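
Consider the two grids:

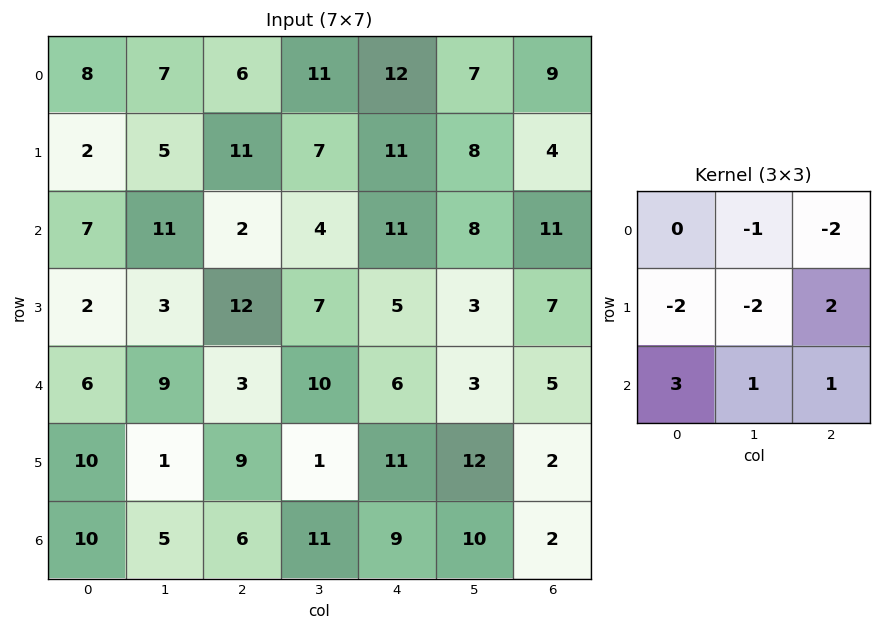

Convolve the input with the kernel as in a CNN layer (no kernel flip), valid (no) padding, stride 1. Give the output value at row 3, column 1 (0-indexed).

-17

The receptive field on the input at this output position is [3 12 7 / 9 3 10 / 1 9 1]. Elementwise product with the kernel and sum: 12·-1 + 7·-2 + 9·-2 + 3·-2 + 10·2 + 1·3 + 9·1 + 1·1.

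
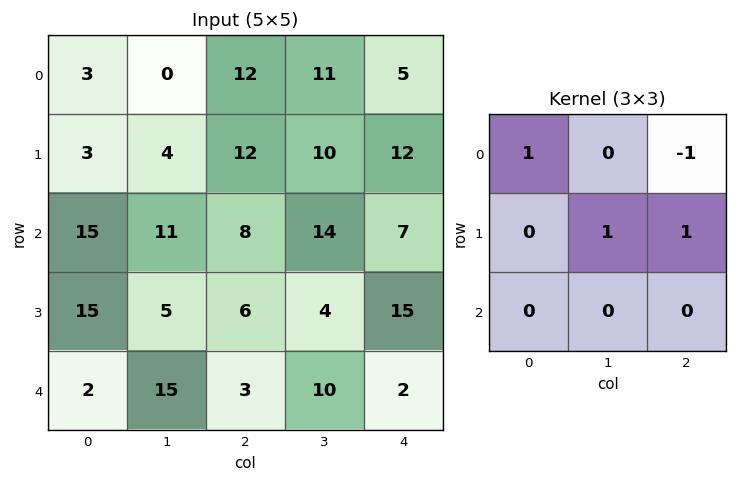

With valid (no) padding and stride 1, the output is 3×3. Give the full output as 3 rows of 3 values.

7 11 29
10 16 21
18 7 20

Output[0,0]: The receptive field on the input at this output position is [3 0 12 / 3 4 12 / 15 11 8]. Elementwise product with the kernel and sum: 3·1 + 12·-1 + 4·1 + 12·1.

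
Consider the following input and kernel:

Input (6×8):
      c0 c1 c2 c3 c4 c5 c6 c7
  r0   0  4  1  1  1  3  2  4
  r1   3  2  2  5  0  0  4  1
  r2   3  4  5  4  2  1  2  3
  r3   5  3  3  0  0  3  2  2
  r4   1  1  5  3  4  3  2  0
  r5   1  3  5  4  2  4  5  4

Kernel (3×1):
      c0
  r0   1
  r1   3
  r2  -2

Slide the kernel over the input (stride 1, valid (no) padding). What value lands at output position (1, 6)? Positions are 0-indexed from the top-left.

The receptive field on the input at this output position is [4 / 2 / 2]. Elementwise product with the kernel and sum: 4·1 + 2·3 + 2·-2.

6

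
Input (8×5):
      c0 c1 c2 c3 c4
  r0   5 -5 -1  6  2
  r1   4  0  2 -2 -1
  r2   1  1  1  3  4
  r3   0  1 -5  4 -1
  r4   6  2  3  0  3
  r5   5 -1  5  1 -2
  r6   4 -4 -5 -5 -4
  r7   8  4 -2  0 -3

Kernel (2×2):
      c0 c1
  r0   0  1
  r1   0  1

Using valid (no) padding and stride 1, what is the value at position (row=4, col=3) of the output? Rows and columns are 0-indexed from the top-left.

1

The receptive field on the input at this output position is [0 3 / 1 -2]. Elementwise product with the kernel and sum: 3·1 + -2·1.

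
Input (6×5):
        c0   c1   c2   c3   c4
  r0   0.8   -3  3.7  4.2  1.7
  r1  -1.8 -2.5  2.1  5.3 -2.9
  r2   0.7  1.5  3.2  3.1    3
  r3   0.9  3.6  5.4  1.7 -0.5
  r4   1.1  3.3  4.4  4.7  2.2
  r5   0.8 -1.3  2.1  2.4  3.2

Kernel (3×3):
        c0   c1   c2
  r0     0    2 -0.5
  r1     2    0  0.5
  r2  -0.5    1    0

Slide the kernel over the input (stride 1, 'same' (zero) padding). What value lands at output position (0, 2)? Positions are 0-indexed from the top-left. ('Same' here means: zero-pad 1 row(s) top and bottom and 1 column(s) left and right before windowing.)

The receptive field on the zero-padded input at this output position is [0 0 0 / -3 3.7 4.2 / -2.5 2.1 5.3]. Elementwise product with the kernel and sum: 0·2 + 0·-0.5 + -3·2 + 4.2·0.5 + -2.5·-0.5 + 2.1·1.

-0.55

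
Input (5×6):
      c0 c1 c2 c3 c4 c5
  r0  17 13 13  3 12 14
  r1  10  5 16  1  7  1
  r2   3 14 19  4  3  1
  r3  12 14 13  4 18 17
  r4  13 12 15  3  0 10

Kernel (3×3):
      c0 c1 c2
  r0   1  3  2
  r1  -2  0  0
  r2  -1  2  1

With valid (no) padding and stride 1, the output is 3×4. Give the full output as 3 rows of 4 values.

Output[0,0]: The receptive field on the input at this output position is [17 13 13 / 10 5 16 / 3 14 19]. Elementwise product with the kernel and sum: 17·1 + 13·3 + 13·2 + 10·-2 + 3·-1 + 14·2 + 19·1.

106 76 6 68
80 43 8 65
85 72 2 14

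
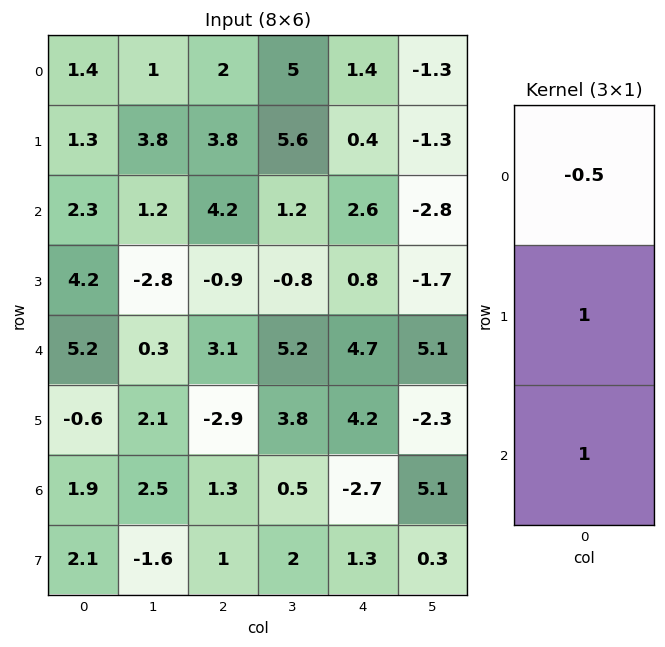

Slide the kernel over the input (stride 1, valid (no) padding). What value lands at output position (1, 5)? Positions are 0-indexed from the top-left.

The receptive field on the input at this output position is [-1.3 / -2.8 / -1.7]. Elementwise product with the kernel and sum: -1.3·-0.5 + -2.8·1 + -1.7·1.

-3.85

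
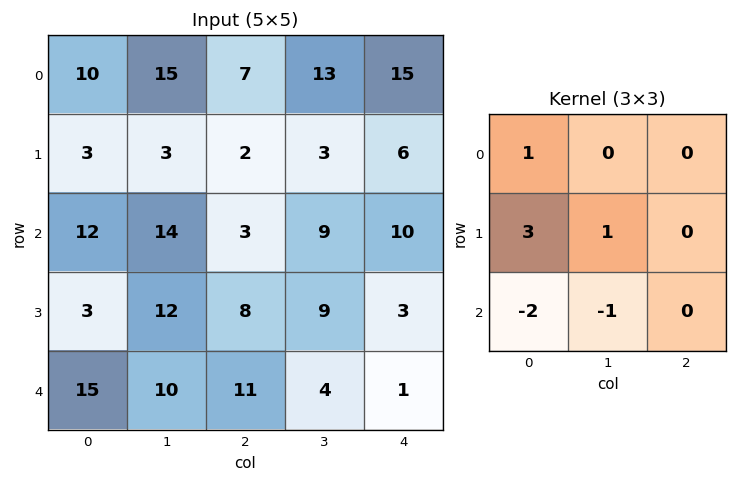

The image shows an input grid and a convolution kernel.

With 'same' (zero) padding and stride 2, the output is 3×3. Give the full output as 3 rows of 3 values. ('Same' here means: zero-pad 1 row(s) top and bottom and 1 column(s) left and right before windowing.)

7 44 42
9 16 19
15 53 22

Output[0,0]: The receptive field on the zero-padded input at this output position is [0 0 0 / 0 10 15 / 0 3 3]. Elementwise product with the kernel and sum: 0·1 + 0·3 + 10·1 + 0·-2 + 3·-1.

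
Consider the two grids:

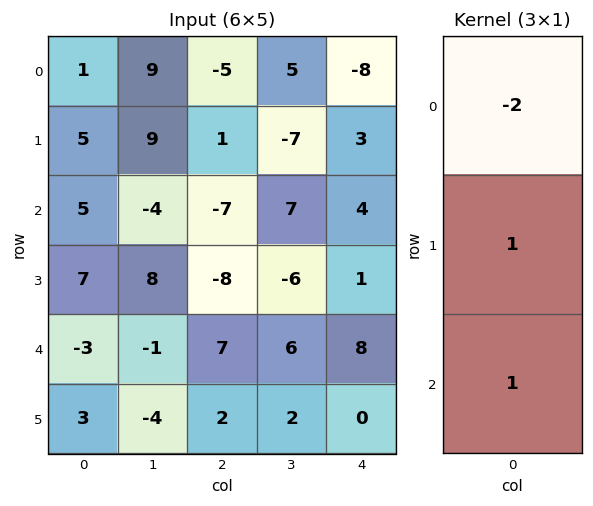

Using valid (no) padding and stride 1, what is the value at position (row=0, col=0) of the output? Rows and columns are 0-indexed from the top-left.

8

The receptive field on the input at this output position is [1 / 5 / 5]. Elementwise product with the kernel and sum: 1·-2 + 5·1 + 5·1.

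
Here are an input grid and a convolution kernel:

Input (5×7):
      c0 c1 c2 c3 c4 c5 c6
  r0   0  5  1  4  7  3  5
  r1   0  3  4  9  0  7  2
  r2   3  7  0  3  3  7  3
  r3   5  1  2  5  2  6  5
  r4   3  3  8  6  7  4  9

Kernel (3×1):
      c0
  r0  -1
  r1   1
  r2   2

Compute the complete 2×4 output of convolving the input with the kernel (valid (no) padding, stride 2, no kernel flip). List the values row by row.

6 3 -1 3
8 18 13 20

Output[0,0]: The receptive field on the input at this output position is [0 / 0 / 3]. Elementwise product with the kernel and sum: 0·-1 + 0·1 + 3·2.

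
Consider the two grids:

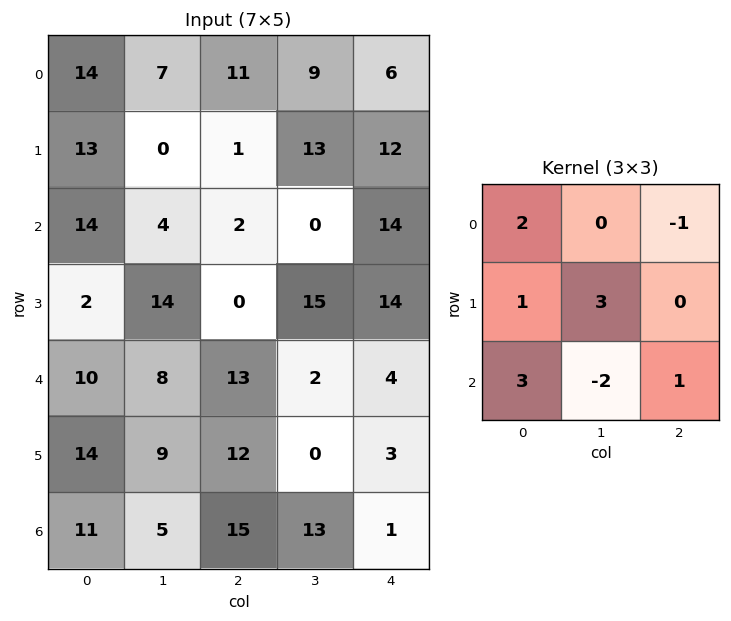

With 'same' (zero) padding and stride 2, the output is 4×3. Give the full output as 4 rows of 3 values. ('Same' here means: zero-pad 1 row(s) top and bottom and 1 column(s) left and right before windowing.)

16 51 42
52 54 85
-3 63 38
24 68 16

Output[0,0]: The receptive field on the zero-padded input at this output position is [0 0 0 / 0 14 7 / 0 13 0]. Elementwise product with the kernel and sum: 0·2 + 0·-1 + 0·1 + 14·3 + 0·3 + 13·-2 + 0·1.
Output[0,1]: The receptive field on the zero-padded input at this output position is [0 0 0 / 7 11 9 / 0 1 13]. Elementwise product with the kernel and sum: 0·2 + 0·-1 + 7·1 + 11·3 + 0·3 + 1·-2 + 13·1.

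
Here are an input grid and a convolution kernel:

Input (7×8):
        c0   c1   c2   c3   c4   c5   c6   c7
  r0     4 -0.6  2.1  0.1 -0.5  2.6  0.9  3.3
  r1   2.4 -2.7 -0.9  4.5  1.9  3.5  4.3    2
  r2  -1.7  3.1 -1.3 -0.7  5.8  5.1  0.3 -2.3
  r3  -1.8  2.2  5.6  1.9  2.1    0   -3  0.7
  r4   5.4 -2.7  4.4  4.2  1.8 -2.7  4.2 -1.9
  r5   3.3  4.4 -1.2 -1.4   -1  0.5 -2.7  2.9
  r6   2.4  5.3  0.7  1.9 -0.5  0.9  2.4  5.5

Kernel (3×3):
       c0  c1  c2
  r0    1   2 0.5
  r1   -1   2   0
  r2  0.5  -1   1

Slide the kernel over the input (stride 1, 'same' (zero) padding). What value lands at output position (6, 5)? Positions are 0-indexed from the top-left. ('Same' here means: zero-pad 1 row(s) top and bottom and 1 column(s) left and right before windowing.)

0.95

The receptive field on the zero-padded input at this output position is [-1 0.5 -2.7 / -0.5 0.9 2.4 / 0 0 0]. Elementwise product with the kernel and sum: -1·1 + 0.5·2 + -2.7·0.5 + -0.5·-1 + 0.9·2 + 0·0.5 + 0·-1 + 0·1.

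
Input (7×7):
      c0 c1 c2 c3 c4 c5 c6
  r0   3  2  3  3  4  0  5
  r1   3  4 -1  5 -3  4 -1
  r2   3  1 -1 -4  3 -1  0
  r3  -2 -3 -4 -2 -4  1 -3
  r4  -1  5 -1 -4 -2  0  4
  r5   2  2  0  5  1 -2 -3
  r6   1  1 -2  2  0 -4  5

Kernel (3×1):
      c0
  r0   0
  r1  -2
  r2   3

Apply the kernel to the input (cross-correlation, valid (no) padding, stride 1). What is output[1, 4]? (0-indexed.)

The receptive field on the input at this output position is [-3 / 3 / -4]. Elementwise product with the kernel and sum: 3·-2 + -4·3.

-18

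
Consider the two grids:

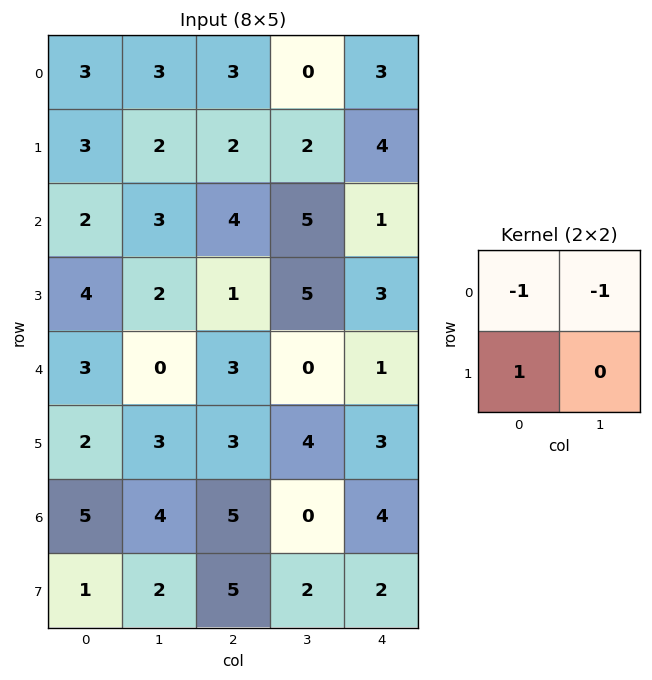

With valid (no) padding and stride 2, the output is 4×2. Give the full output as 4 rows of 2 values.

Output[0,0]: The receptive field on the input at this output position is [3 3 / 3 2]. Elementwise product with the kernel and sum: 3·-1 + 3·-1 + 3·1.

-3 -1
-1 -8
-1 0
-8 0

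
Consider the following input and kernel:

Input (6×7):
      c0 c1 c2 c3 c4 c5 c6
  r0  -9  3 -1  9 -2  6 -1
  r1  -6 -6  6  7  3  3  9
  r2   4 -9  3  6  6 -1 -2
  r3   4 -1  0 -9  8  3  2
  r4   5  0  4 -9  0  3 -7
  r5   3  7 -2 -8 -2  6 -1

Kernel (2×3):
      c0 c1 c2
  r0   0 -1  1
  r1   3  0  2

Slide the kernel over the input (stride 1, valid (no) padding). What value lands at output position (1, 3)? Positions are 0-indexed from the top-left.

The receptive field on the input at this output position is [7 3 3 / 6 6 -1]. Elementwise product with the kernel and sum: 3·-1 + 3·1 + 6·3 + -1·2.

16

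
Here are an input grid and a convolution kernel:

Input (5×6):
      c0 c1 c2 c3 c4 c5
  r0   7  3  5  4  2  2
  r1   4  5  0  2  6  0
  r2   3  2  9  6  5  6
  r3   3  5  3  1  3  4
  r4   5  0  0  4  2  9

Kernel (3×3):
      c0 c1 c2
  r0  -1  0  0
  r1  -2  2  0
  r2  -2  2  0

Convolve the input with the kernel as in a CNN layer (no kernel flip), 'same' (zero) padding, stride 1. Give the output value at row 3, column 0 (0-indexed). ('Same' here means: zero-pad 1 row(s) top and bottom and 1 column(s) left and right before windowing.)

16

The receptive field on the zero-padded input at this output position is [0 3 2 / 0 3 5 / 0 5 0]. Elementwise product with the kernel and sum: 0·-1 + 0·-2 + 3·2 + 0·-2 + 5·2.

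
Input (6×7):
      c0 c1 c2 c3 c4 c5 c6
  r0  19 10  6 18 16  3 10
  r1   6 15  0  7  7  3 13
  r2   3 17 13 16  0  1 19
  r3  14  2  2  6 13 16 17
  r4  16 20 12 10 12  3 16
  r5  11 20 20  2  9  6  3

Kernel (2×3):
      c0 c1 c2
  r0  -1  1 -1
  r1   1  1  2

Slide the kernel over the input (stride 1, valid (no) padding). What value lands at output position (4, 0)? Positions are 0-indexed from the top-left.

63

The receptive field on the input at this output position is [16 20 12 / 11 20 20]. Elementwise product with the kernel and sum: 16·-1 + 20·1 + 12·-1 + 11·1 + 20·1 + 20·2.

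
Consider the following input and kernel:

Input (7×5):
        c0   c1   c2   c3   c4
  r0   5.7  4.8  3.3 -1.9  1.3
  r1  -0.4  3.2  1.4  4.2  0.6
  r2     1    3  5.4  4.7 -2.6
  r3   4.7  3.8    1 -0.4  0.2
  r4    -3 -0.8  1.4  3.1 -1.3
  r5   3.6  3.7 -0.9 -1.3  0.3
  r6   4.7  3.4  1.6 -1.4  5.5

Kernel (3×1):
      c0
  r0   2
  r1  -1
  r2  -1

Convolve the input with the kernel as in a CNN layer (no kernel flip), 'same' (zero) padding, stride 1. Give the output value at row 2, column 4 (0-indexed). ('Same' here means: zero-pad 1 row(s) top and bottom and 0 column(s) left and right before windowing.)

3.6

The receptive field on the zero-padded input at this output position is [0.6 / -2.6 / 0.2]. Elementwise product with the kernel and sum: 0.6·2 + -2.6·-1 + 0.2·-1.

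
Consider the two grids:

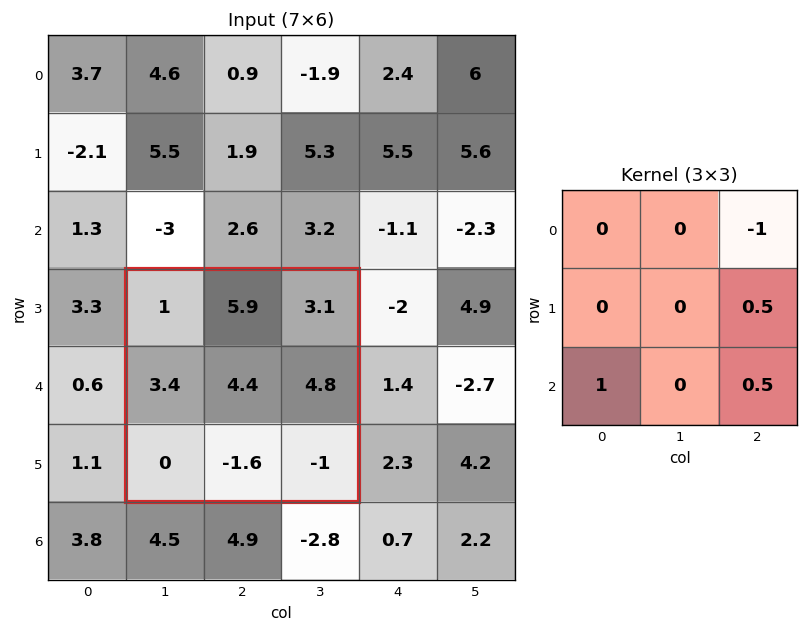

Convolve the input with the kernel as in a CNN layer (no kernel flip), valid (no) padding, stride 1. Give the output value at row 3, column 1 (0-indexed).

The receptive field on the input at this output position is [1 5.9 3.1 / 3.4 4.4 4.8 / 0 -1.6 -1]. Elementwise product with the kernel and sum: 3.1·-1 + 4.8·0.5 + 0·1 + -1·0.5.

-1.2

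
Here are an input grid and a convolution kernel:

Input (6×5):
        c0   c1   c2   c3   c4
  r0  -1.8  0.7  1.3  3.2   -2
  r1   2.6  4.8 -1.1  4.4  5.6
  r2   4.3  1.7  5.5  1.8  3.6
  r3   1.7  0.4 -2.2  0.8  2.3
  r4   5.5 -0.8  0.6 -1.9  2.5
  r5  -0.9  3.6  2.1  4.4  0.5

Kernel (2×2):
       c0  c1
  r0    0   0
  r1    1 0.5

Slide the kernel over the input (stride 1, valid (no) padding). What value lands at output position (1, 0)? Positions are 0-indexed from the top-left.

5.15

The receptive field on the input at this output position is [2.6 4.8 / 4.3 1.7]. Elementwise product with the kernel and sum: 4.3·1 + 1.7·0.5.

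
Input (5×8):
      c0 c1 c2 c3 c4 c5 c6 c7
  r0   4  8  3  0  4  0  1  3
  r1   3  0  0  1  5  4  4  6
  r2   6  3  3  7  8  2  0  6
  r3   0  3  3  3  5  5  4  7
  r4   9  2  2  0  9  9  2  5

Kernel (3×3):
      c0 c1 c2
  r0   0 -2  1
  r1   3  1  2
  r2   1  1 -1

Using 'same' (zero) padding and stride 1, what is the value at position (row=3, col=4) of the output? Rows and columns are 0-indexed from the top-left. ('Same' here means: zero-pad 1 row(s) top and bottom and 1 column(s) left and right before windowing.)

The receptive field on the zero-padded input at this output position is [7 8 2 / 3 5 5 / 0 9 9]. Elementwise product with the kernel and sum: 8·-2 + 2·1 + 3·3 + 5·1 + 5·2 + 0·1 + 9·1 + 9·-1.

10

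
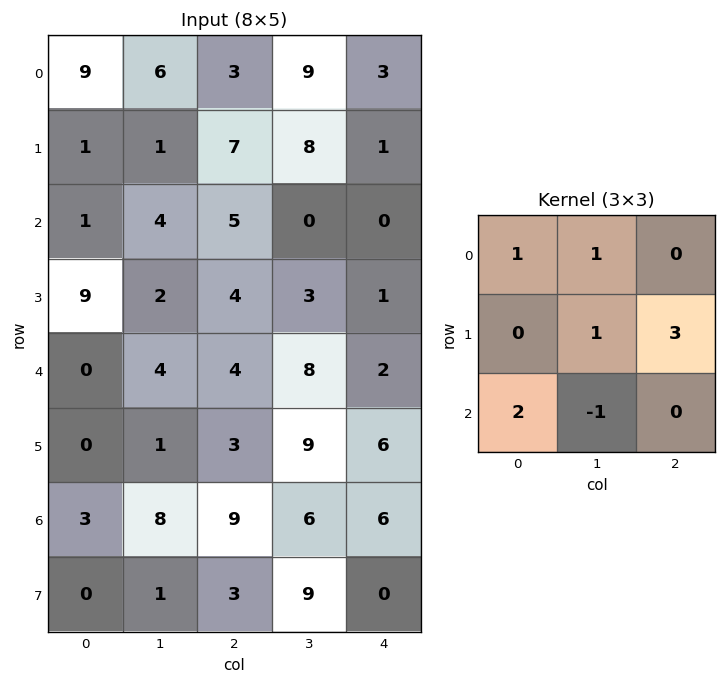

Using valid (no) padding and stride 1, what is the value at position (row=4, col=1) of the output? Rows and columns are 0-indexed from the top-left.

45

The receptive field on the input at this output position is [4 4 8 / 1 3 9 / 8 9 6]. Elementwise product with the kernel and sum: 4·1 + 4·1 + 3·1 + 9·3 + 8·2 + 9·-1.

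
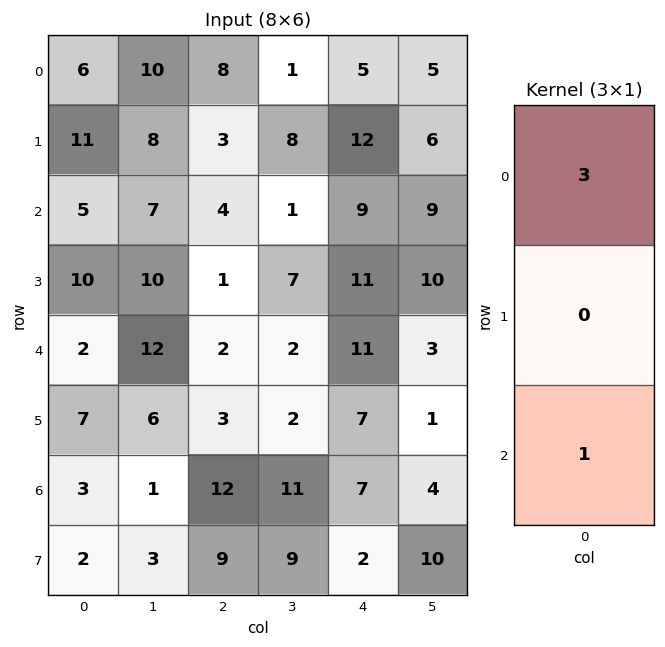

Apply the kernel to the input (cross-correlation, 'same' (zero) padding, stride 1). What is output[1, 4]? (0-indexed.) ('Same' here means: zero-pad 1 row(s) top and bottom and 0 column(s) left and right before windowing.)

24

The receptive field on the zero-padded input at this output position is [5 / 12 / 9]. Elementwise product with the kernel and sum: 5·3 + 9·1.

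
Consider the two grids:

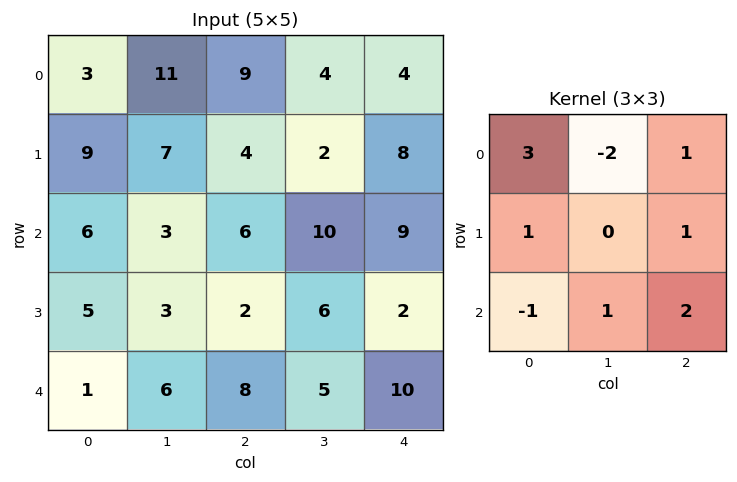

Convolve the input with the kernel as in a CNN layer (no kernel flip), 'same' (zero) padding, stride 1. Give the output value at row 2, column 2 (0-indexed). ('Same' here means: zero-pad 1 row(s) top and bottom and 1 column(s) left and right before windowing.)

39

The receptive field on the zero-padded input at this output position is [7 4 2 / 3 6 10 / 3 2 6]. Elementwise product with the kernel and sum: 7·3 + 4·-2 + 2·1 + 3·1 + 10·1 + 3·-1 + 2·1 + 6·2.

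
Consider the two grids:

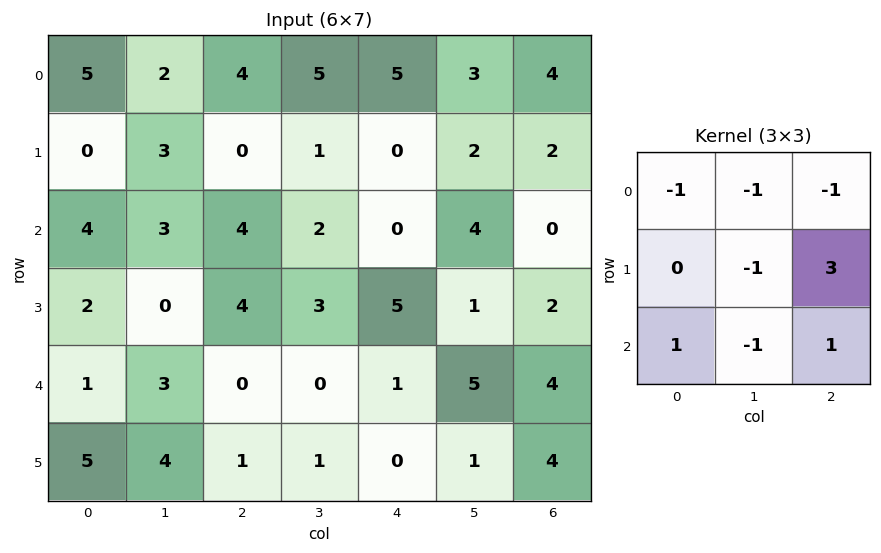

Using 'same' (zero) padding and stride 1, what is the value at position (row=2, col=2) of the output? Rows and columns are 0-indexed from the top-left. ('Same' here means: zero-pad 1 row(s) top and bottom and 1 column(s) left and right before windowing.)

The receptive field on the zero-padded input at this output position is [3 0 1 / 3 4 2 / 0 4 3]. Elementwise product with the kernel and sum: 3·-1 + 0·-1 + 1·-1 + 4·-1 + 2·3 + 0·1 + 4·-1 + 3·1.

-3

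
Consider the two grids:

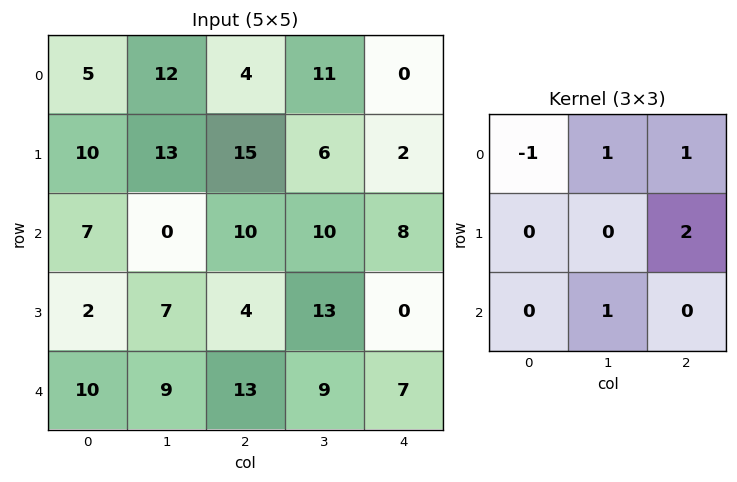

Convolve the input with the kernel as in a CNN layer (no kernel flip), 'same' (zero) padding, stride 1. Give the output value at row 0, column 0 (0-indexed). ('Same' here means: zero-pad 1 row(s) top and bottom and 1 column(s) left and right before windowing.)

34

The receptive field on the zero-padded input at this output position is [0 0 0 / 0 5 12 / 0 10 13]. Elementwise product with the kernel and sum: 0·-1 + 0·1 + 0·1 + 12·2 + 10·1.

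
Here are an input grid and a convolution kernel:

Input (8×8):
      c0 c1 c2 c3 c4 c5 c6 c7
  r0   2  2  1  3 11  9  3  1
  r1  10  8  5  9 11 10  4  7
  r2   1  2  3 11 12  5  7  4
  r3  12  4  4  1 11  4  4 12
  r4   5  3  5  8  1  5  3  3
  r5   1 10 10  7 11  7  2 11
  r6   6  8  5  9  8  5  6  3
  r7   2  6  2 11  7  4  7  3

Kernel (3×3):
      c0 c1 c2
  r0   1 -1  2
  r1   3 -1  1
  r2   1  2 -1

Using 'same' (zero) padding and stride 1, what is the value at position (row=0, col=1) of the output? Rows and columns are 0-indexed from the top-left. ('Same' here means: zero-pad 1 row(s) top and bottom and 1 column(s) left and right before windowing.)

26

The receptive field on the zero-padded input at this output position is [0 0 0 / 2 2 1 / 10 8 5]. Elementwise product with the kernel and sum: 0·1 + 0·-1 + 0·2 + 2·3 + 2·-1 + 1·1 + 10·1 + 8·2 + 5·-1.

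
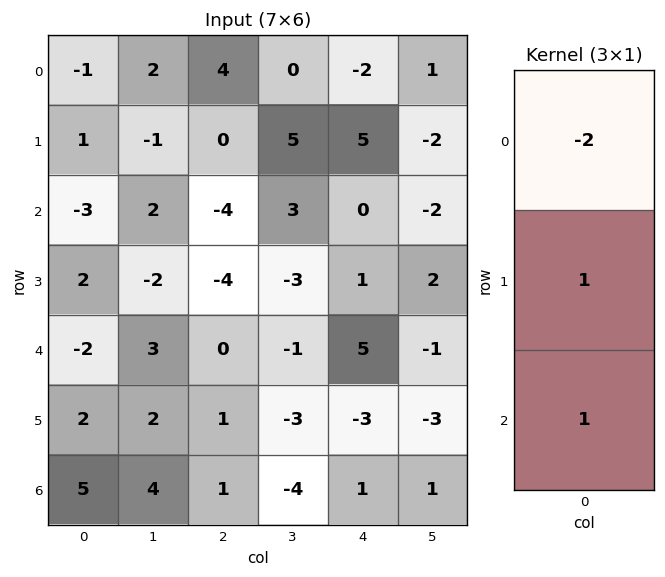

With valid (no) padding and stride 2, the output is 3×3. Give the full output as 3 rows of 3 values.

0 -12 9
6 4 6
11 2 -12

Output[0,0]: The receptive field on the input at this output position is [-1 / 1 / -3]. Elementwise product with the kernel and sum: -1·-2 + 1·1 + -3·1.
Output[0,1]: The receptive field on the input at this output position is [4 / 0 / -4]. Elementwise product with the kernel and sum: 4·-2 + 0·1 + -4·1.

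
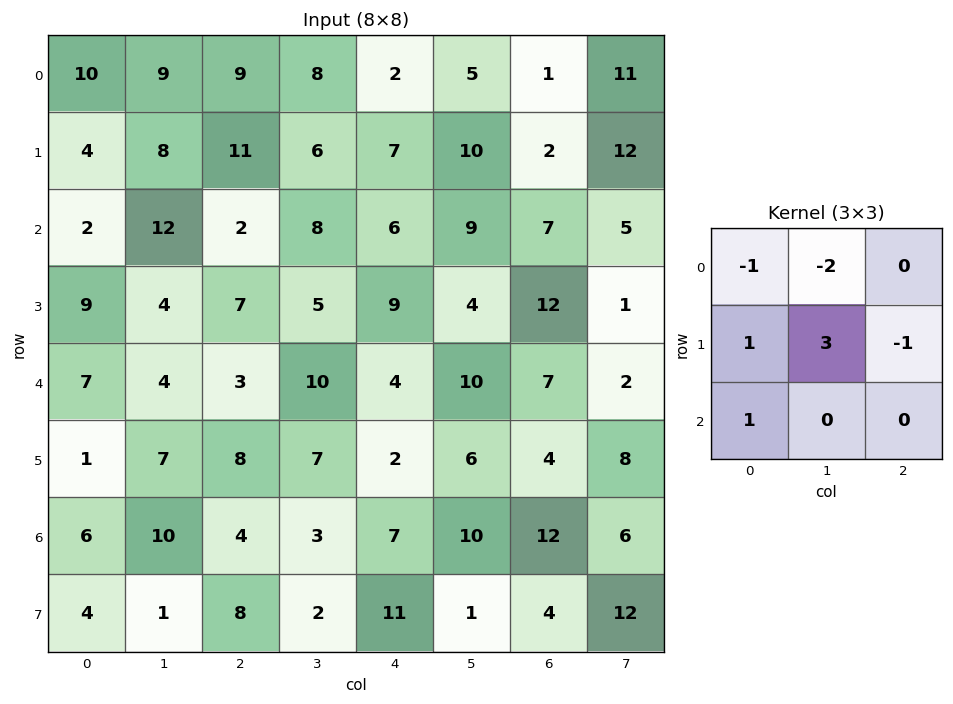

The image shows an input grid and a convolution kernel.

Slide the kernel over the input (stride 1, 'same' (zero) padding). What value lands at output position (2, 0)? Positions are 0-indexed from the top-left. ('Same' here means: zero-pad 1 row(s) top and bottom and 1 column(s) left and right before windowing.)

-14

The receptive field on the zero-padded input at this output position is [0 4 8 / 0 2 12 / 0 9 4]. Elementwise product with the kernel and sum: 0·-1 + 4·-2 + 0·1 + 2·3 + 12·-1 + 0·1.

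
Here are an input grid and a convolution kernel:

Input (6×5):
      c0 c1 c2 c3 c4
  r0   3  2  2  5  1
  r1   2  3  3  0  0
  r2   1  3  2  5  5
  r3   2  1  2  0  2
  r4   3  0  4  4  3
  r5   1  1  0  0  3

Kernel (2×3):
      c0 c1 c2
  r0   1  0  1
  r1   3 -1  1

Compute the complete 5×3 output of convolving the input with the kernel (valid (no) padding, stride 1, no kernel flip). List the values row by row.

Output[0,0]: The receptive field on the input at this output position is [3 2 2 / 2 3 3]. Elementwise product with the kernel and sum: 3·1 + 2·1 + 2·3 + 3·-1 + 3·1.
Output[0,1]: The receptive field on the input at this output position is [2 2 5 / 3 3 0]. Elementwise product with the kernel and sum: 2·1 + 5·1 + 3·3 + 3·-1 + 0·1.

11 13 12
7 15 9
10 9 15
17 1 15
9 7 10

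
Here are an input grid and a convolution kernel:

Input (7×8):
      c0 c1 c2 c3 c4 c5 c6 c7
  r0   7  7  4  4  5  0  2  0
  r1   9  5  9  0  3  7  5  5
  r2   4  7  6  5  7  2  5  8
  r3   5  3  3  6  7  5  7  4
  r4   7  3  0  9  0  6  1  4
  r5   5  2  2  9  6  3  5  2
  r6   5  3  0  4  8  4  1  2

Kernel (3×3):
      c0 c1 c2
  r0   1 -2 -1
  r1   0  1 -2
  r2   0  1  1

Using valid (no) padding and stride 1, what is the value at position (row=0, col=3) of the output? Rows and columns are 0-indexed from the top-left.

-8

The receptive field on the input at this output position is [4 5 0 / 0 3 7 / 5 7 2]. Elementwise product with the kernel and sum: 4·1 + 5·-2 + 0·-1 + 3·1 + 7·-2 + 7·1 + 2·1.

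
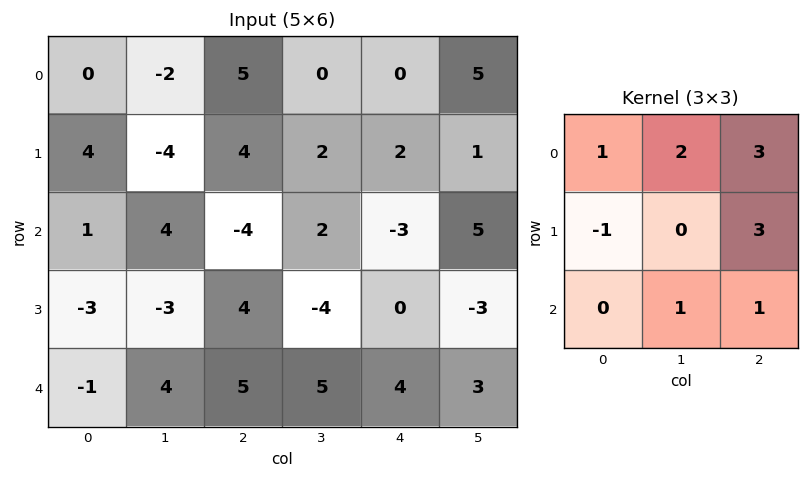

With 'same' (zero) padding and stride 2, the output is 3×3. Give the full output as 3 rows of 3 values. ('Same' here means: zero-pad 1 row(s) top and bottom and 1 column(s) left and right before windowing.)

Output[0,0]: The receptive field on the zero-padded input at this output position is [0 0 0 / 0 0 -2 / 0 4 -4]. Elementwise product with the kernel and sum: 0·1 + 0·2 + 0·3 + 0·-1 + -2·3 + 4·1 + -4·1.
Output[0,1]: The receptive field on the zero-padded input at this output position is [0 0 0 / -2 5 0 / -4 4 2]. Elementwise product with the kernel and sum: 0·1 + 0·2 + 0·3 + -2·-1 + 0·3 + 4·1 + 2·1.

-6 8 18
2 12 19
-3 4 -9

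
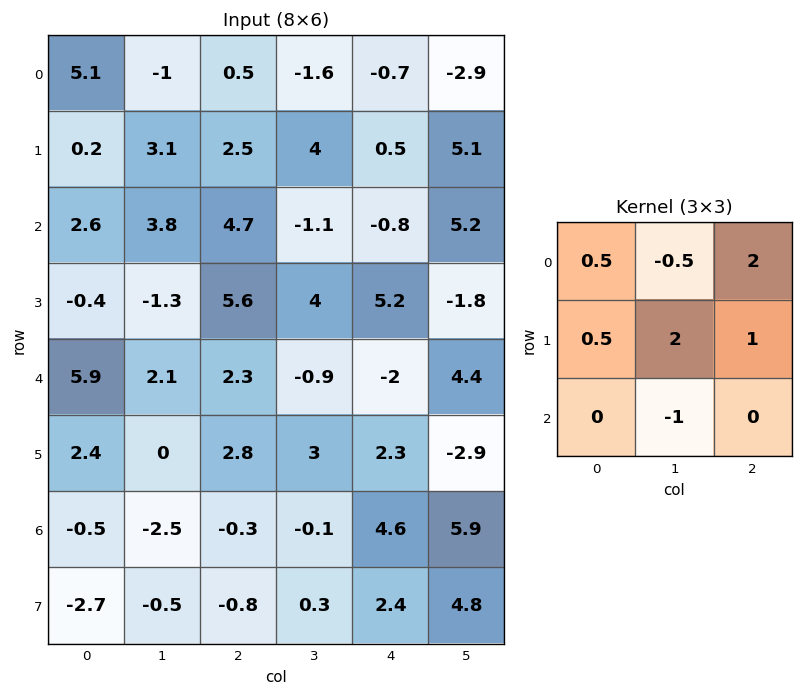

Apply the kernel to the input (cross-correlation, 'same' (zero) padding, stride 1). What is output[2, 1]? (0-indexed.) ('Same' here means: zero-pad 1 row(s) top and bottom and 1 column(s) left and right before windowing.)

The receptive field on the zero-padded input at this output position is [0.2 3.1 2.5 / 2.6 3.8 4.7 / -0.4 -1.3 5.6]. Elementwise product with the kernel and sum: 0.2·0.5 + 3.1·-0.5 + 2.5·2 + 2.6·0.5 + 3.8·2 + 4.7·1 + -1.3·-1.

18.45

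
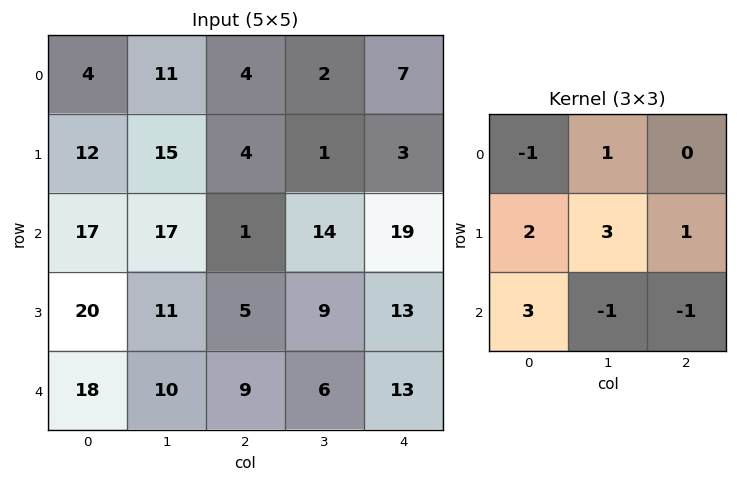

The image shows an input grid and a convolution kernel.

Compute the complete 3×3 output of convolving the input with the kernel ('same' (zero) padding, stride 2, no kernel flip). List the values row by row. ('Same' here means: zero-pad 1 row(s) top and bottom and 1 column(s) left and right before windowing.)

Output[0,0]: The receptive field on the zero-padded input at this output position is [0 0 0 / 0 4 11 / 0 12 15]. Elementwise product with the kernel and sum: 0·-1 + 0·1 + 0·2 + 4·3 + 11·1 + 0·3 + 12·-1 + 15·-1.

-4 76 25
49 59 101
84 47 55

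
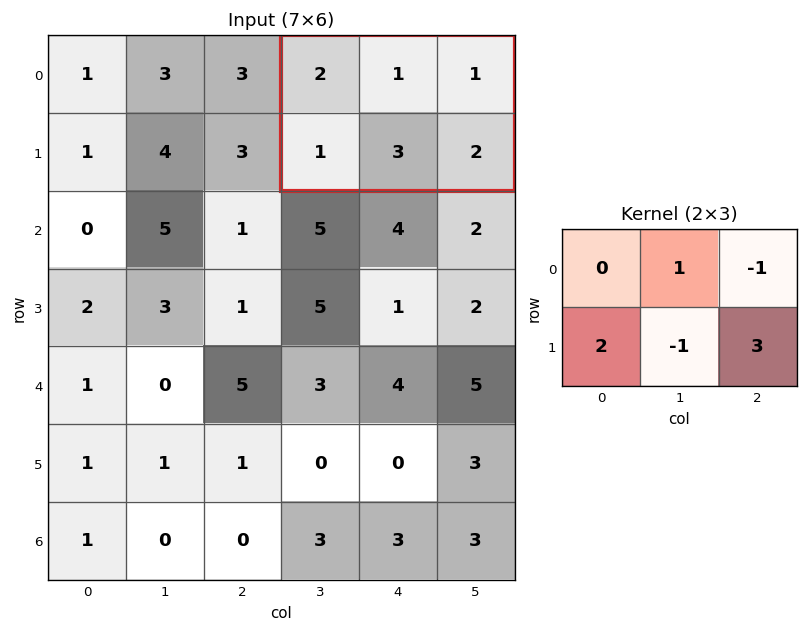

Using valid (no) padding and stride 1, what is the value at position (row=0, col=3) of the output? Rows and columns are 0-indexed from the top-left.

5

The receptive field on the input at this output position is [2 1 1 / 1 3 2]. Elementwise product with the kernel and sum: 1·1 + 1·-1 + 1·2 + 3·-1 + 2·3.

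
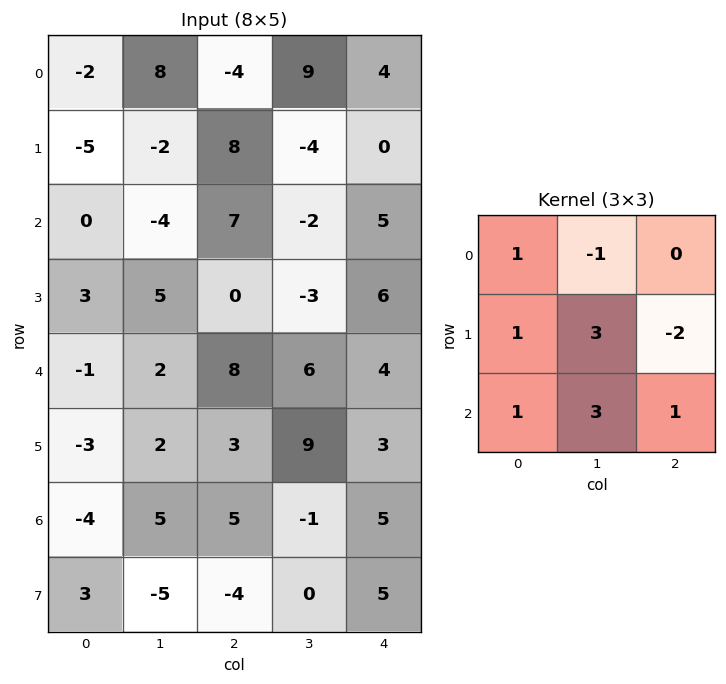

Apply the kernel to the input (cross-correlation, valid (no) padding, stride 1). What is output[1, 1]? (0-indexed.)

The receptive field on the input at this output position is [-2 8 -4 / -4 7 -2 / 5 0 -3]. Elementwise product with the kernel and sum: -2·1 + 8·-1 + -4·1 + 7·3 + -2·-2 + 5·1 + 0·3 + -3·1.

13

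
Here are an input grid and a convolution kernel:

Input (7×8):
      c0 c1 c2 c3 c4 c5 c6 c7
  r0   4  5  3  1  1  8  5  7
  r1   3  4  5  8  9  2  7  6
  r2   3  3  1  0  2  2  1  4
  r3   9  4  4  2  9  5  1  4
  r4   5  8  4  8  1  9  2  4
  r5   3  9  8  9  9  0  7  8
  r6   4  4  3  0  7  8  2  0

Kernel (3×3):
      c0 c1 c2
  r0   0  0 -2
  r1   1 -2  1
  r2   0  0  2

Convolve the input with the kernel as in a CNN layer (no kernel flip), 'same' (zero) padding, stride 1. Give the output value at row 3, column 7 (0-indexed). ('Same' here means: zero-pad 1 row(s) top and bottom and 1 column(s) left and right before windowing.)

The receptive field on the zero-padded input at this output position is [1 4 0 / 1 4 0 / 2 4 0]. Elementwise product with the kernel and sum: 0·-2 + 1·1 + 4·-2 + 0·1 + 0·2.

-7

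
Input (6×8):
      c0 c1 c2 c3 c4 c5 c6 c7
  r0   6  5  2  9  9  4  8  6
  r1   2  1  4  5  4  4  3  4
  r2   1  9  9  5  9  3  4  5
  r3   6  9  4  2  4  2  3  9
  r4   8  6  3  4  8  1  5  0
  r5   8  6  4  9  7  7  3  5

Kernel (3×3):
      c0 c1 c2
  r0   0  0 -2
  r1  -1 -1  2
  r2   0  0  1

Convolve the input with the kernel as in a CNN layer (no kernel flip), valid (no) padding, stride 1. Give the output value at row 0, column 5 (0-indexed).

-6

The receptive field on the input at this output position is [4 8 6 / 4 3 4 / 3 4 5]. Elementwise product with the kernel and sum: 6·-2 + 4·-1 + 3·-1 + 4·2 + 5·1.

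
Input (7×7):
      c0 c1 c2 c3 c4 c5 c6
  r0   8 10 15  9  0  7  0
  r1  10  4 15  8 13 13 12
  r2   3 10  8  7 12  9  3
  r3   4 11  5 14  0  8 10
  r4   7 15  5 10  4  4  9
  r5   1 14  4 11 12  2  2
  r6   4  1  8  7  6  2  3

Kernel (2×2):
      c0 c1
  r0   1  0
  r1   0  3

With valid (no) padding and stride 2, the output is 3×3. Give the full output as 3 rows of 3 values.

20 39 39
36 50 36
49 38 10

Output[0,0]: The receptive field on the input at this output position is [8 10 / 10 4]. Elementwise product with the kernel and sum: 8·1 + 4·3.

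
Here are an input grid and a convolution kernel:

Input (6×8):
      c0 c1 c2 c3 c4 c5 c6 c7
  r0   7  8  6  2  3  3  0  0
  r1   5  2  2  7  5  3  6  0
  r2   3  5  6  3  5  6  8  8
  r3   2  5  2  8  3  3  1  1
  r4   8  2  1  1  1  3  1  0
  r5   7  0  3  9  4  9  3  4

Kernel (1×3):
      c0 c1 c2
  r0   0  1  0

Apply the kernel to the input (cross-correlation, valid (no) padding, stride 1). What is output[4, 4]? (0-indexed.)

The receptive field on the input at this output position is [1 3 1]. Elementwise product with the kernel and sum: 3·1.

3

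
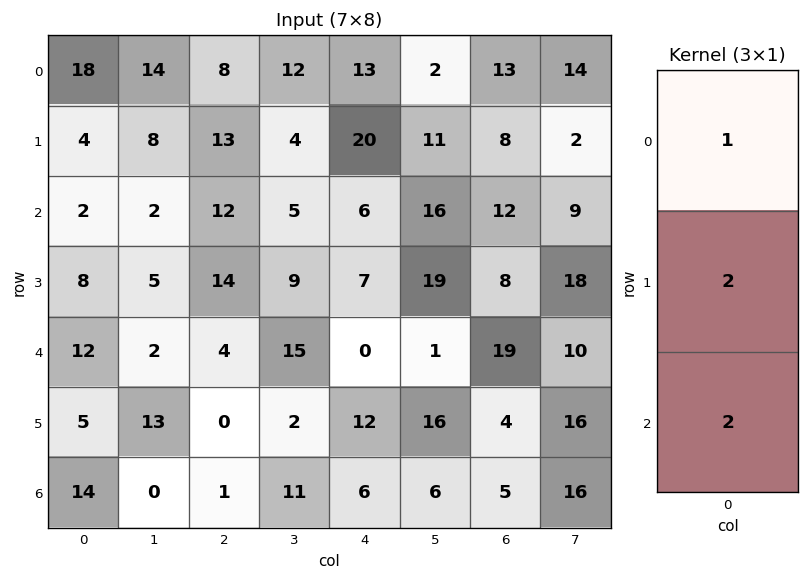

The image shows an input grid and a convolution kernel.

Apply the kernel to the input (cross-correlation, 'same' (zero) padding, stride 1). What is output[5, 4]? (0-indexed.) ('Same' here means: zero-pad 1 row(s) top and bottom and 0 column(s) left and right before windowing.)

36

The receptive field on the zero-padded input at this output position is [0 / 12 / 6]. Elementwise product with the kernel and sum: 0·1 + 12·2 + 6·2.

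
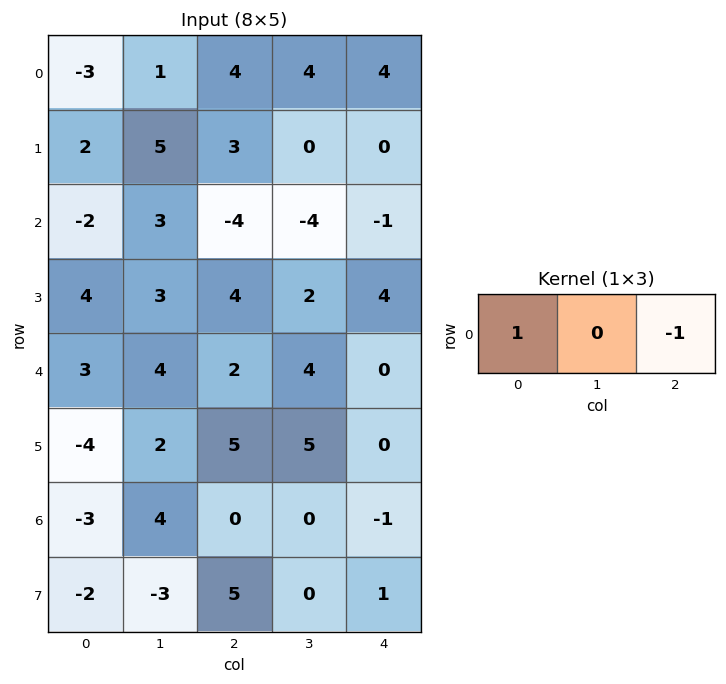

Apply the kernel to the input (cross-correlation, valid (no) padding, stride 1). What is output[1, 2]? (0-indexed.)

3

The receptive field on the input at this output position is [3 0 0]. Elementwise product with the kernel and sum: 3·1 + 0·-1.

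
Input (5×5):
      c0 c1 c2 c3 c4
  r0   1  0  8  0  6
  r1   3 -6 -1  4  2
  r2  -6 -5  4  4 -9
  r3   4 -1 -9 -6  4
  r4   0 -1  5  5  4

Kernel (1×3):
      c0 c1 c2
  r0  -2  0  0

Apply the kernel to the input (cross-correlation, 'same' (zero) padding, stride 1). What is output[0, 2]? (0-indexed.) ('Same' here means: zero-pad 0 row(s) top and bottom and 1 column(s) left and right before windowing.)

The receptive field on the zero-padded input at this output position is [0 8 0]. Elementwise product with the kernel and sum: 0·-2.

0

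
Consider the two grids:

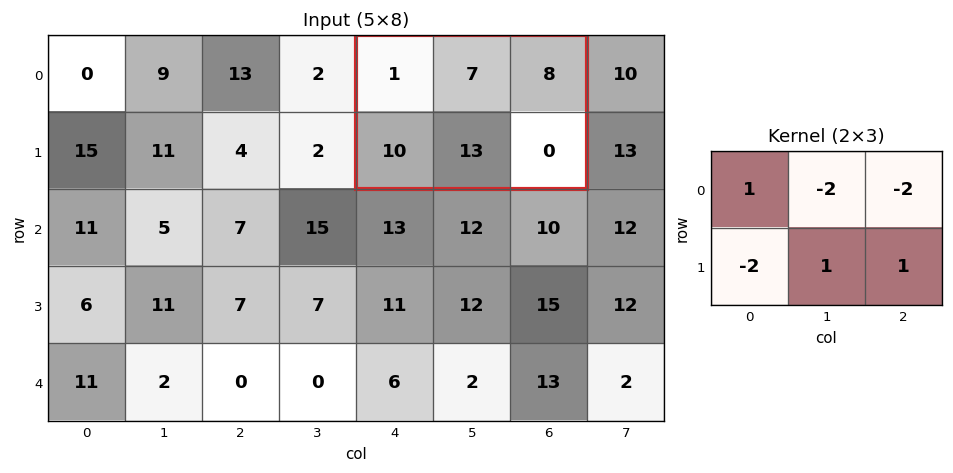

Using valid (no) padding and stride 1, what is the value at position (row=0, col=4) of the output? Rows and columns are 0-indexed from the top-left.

The receptive field on the input at this output position is [1 7 8 / 10 13 0]. Elementwise product with the kernel and sum: 1·1 + 7·-2 + 8·-2 + 10·-2 + 13·1 + 0·1.

-36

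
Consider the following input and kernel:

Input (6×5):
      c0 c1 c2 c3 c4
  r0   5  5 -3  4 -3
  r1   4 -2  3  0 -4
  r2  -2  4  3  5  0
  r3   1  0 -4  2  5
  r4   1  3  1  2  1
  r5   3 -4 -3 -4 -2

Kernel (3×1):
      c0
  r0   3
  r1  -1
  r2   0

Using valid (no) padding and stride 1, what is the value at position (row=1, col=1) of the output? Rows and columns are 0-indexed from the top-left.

-10

The receptive field on the input at this output position is [-2 / 4 / 0]. Elementwise product with the kernel and sum: -2·3 + 4·-1.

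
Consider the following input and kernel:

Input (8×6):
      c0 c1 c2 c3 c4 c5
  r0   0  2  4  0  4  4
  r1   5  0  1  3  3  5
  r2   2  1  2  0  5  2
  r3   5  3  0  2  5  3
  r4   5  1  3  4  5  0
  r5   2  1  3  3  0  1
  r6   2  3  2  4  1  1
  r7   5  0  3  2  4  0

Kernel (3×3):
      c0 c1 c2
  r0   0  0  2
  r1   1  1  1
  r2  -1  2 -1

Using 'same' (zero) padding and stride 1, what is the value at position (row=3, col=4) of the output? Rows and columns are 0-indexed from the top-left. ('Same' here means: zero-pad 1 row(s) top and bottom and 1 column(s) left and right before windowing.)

The receptive field on the zero-padded input at this output position is [0 5 2 / 2 5 3 / 4 5 0]. Elementwise product with the kernel and sum: 2·2 + 2·1 + 5·1 + 3·1 + 4·-1 + 5·2 + 0·-1.

20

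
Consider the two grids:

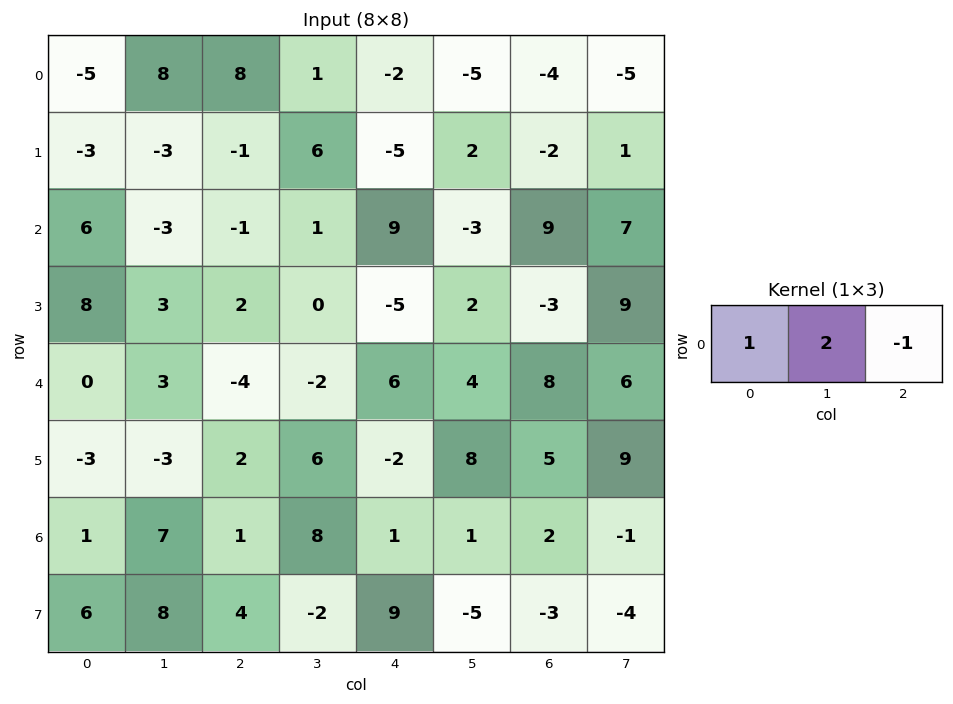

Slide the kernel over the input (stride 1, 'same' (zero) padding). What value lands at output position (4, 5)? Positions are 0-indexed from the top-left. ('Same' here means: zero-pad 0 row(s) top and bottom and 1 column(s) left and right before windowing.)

The receptive field on the zero-padded input at this output position is [6 4 8]. Elementwise product with the kernel and sum: 6·1 + 4·2 + 8·-1.

6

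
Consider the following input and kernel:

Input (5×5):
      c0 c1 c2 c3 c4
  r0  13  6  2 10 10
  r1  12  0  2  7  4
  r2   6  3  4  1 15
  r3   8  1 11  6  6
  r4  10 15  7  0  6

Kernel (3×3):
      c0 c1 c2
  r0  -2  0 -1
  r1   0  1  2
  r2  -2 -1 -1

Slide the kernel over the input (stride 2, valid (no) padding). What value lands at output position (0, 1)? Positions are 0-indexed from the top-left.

The receptive field on the input at this output position is [2 10 10 / 2 7 4 / 4 1 15]. Elementwise product with the kernel and sum: 2·-2 + 10·-1 + 7·1 + 4·2 + 4·-2 + 1·-1 + 15·-1.

-23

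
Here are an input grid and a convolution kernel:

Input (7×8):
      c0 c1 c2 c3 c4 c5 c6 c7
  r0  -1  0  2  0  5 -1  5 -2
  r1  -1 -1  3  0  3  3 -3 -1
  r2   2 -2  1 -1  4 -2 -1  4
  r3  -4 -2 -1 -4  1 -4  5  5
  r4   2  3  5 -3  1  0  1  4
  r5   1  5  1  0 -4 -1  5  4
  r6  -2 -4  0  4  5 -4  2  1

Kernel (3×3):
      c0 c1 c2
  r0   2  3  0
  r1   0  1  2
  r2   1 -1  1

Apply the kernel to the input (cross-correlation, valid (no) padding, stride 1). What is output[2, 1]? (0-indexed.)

-15

The receptive field on the input at this output position is [-2 1 -1 / -2 -1 -4 / 3 5 -3]. Elementwise product with the kernel and sum: -2·2 + 1·3 + -1·1 + -4·2 + 3·1 + 5·-1 + -3·1.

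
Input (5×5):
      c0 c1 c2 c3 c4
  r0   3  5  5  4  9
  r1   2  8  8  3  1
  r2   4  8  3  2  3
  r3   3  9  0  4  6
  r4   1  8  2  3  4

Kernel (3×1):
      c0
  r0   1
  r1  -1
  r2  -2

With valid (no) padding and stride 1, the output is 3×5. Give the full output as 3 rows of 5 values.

Output[0,0]: The receptive field on the input at this output position is [3 / 2 / 4]. Elementwise product with the kernel and sum: 3·1 + 2·-1 + 4·-2.
Output[0,1]: The receptive field on the input at this output position is [5 / 8 / 8]. Elementwise product with the kernel and sum: 5·1 + 8·-1 + 8·-2.

-7 -19 -9 -3 2
-8 -18 5 -7 -14
-1 -17 -1 -8 -11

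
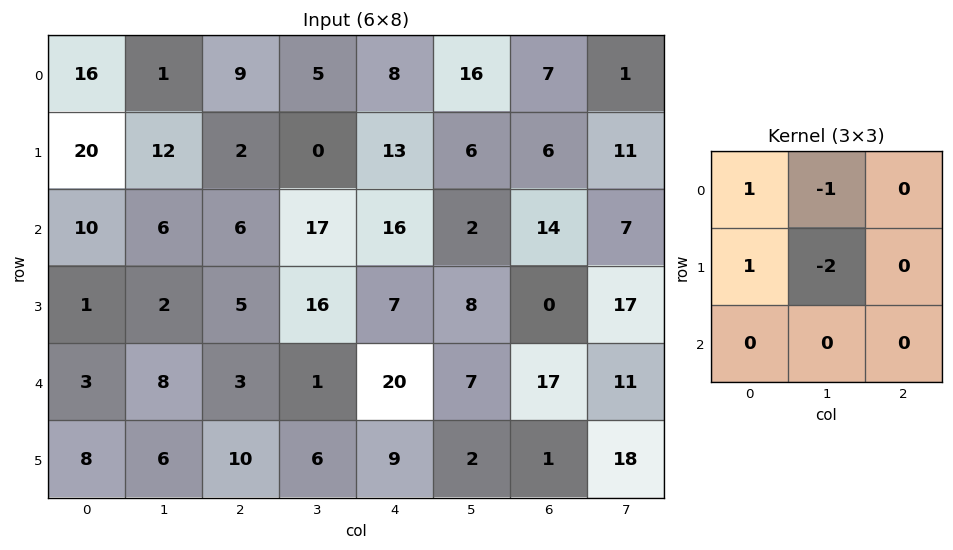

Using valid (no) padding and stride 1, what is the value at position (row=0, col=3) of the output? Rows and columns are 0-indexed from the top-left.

The receptive field on the input at this output position is [5 8 16 / 0 13 6 / 17 16 2]. Elementwise product with the kernel and sum: 5·1 + 8·-1 + 0·1 + 13·-2.

-29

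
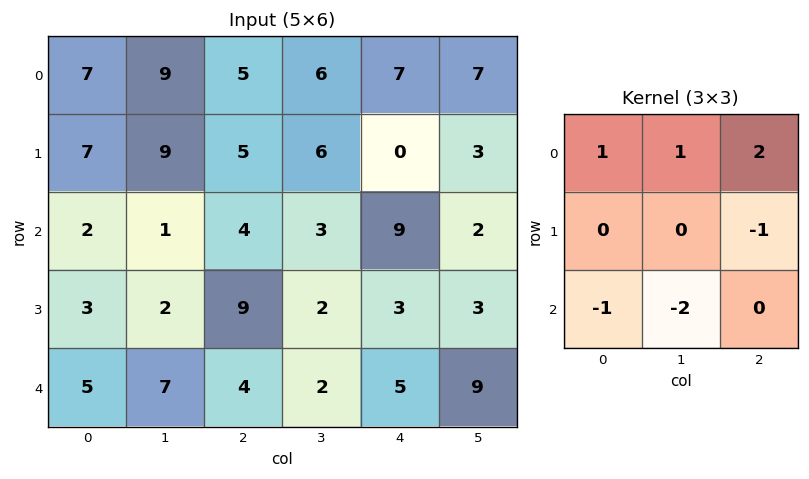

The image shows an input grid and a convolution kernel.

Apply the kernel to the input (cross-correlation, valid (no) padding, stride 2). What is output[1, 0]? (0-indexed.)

The receptive field on the input at this output position is [2 1 4 / 3 2 9 / 5 7 4]. Elementwise product with the kernel and sum: 2·1 + 1·1 + 4·2 + 9·-1 + 5·-1 + 7·-2.

-17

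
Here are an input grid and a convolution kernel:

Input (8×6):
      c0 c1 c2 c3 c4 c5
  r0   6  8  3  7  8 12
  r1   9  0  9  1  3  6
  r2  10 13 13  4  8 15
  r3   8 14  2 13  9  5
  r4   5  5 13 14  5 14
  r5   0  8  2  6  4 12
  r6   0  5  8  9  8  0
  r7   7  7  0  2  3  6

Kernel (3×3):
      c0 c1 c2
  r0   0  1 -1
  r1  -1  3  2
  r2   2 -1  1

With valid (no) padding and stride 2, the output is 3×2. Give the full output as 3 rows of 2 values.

Output[0,0]: The receptive field on the input at this output position is [6 8 3 / 9 0 9 / 10 13 13]. Elementwise product with the kernel and sum: 8·1 + 3·-1 + 9·-1 + 0·3 + 9·2 + 10·2 + 13·-1 + 13·1.

34 29
56 68
23 48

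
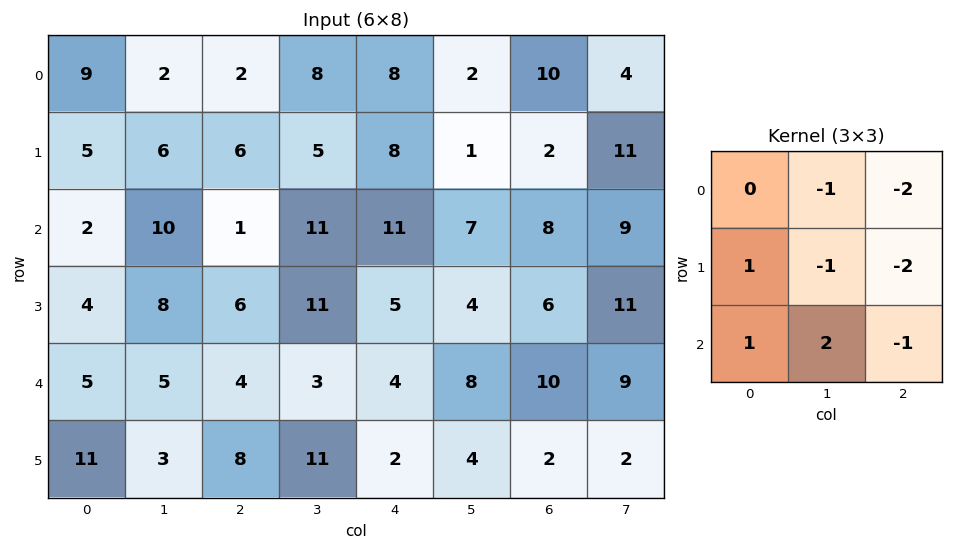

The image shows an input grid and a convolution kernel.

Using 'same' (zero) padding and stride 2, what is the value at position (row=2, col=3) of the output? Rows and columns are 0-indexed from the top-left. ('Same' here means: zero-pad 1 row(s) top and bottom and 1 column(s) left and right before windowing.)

-42

The receptive field on the zero-padded input at this output position is [4 6 11 / 8 10 9 / 4 2 2]. Elementwise product with the kernel and sum: 6·-1 + 11·-2 + 8·1 + 10·-1 + 9·-2 + 4·1 + 2·2 + 2·-1.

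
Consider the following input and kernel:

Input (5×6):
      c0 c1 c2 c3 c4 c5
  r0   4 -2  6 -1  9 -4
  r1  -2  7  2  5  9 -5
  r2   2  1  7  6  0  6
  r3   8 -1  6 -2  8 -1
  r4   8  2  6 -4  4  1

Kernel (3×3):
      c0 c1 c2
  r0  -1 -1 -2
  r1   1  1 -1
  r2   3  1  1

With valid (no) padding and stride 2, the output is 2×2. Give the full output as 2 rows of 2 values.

3 2
16 1

Output[0,0]: The receptive field on the input at this output position is [4 -2 6 / -2 7 2 / 2 1 7]. Elementwise product with the kernel and sum: 4·-1 + -2·-1 + 6·-2 + -2·1 + 7·1 + 2·-1 + 2·3 + 1·1 + 7·1.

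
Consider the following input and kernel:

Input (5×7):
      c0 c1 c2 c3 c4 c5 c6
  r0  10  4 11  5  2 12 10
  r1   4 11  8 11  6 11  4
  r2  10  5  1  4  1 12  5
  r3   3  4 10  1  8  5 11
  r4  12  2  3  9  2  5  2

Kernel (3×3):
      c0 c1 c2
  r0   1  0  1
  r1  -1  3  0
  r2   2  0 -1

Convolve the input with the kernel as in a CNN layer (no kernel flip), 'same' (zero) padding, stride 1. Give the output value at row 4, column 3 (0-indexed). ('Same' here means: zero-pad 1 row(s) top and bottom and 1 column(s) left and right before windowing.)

The receptive field on the zero-padded input at this output position is [10 1 8 / 3 9 2 / 0 0 0]. Elementwise product with the kernel and sum: 10·1 + 8·1 + 3·-1 + 9·3 + 0·2 + 0·-1.

42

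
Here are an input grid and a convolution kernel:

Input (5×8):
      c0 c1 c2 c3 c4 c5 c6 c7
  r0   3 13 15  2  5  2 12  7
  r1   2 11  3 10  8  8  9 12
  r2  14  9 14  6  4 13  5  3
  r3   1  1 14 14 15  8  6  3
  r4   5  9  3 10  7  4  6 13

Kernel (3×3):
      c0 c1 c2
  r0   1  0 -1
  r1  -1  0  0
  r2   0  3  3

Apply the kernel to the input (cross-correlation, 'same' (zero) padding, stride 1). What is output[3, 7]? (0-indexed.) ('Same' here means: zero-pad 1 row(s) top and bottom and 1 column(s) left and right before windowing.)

The receptive field on the zero-padded input at this output position is [5 3 0 / 6 3 0 / 6 13 0]. Elementwise product with the kernel and sum: 5·1 + 0·-1 + 6·-1 + 13·3 + 0·3.

38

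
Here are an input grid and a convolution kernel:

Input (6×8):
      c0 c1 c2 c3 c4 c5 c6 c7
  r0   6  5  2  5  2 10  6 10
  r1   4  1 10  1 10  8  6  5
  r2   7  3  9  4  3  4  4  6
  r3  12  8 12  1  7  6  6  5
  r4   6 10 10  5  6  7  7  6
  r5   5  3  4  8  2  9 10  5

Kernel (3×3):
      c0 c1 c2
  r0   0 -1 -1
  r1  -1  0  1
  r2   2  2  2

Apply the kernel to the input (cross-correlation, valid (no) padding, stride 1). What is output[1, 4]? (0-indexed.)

The receptive field on the input at this output position is [10 8 6 / 3 4 4 / 7 6 6]. Elementwise product with the kernel and sum: 8·-1 + 6·-1 + 3·-1 + 4·1 + 7·2 + 6·2 + 6·2.

25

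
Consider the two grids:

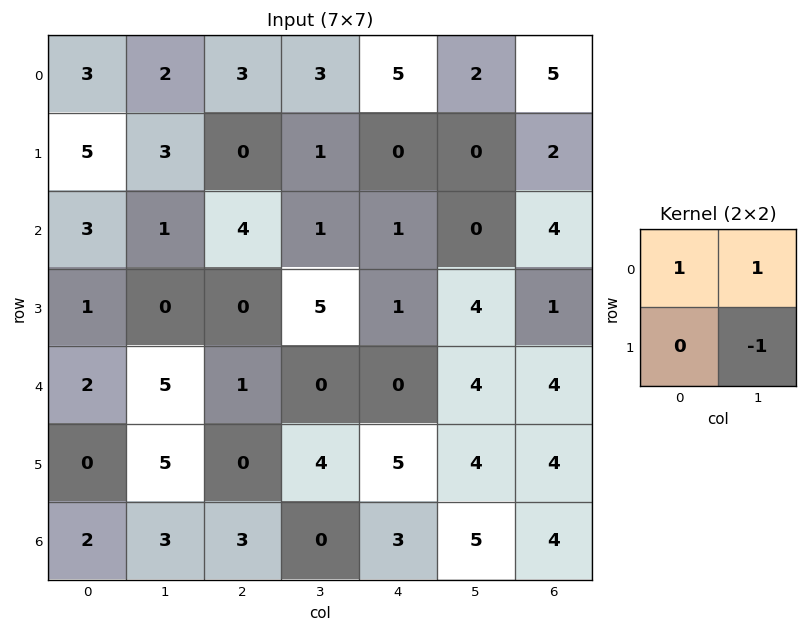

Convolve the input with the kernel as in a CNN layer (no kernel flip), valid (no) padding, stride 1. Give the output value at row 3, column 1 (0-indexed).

The receptive field on the input at this output position is [0 0 / 5 1]. Elementwise product with the kernel and sum: 0·1 + 0·1 + 1·-1.

-1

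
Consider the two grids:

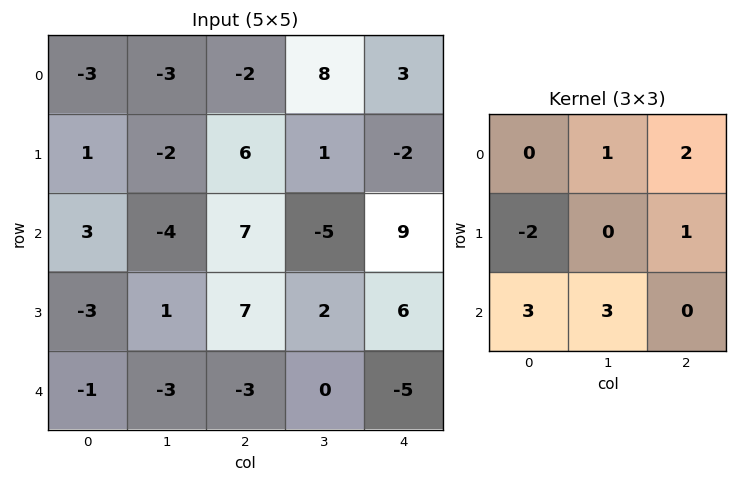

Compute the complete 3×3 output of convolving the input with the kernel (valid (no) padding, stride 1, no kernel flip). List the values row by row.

-6 28 6
5 35 19
11 -21 -4

Output[0,0]: The receptive field on the input at this output position is [-3 -3 -2 / 1 -2 6 / 3 -4 7]. Elementwise product with the kernel and sum: -3·1 + -2·2 + 1·-2 + 6·1 + 3·3 + -4·3.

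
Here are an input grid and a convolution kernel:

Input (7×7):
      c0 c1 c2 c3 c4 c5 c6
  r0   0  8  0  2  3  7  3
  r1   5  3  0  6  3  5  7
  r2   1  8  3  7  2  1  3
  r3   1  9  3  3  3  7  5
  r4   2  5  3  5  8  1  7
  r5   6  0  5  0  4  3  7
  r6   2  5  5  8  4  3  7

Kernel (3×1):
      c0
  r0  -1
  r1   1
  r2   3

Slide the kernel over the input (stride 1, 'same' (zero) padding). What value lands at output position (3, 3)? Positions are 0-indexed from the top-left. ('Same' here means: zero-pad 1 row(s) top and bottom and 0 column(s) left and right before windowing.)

11

The receptive field on the zero-padded input at this output position is [7 / 3 / 5]. Elementwise product with the kernel and sum: 7·-1 + 3·1 + 5·3.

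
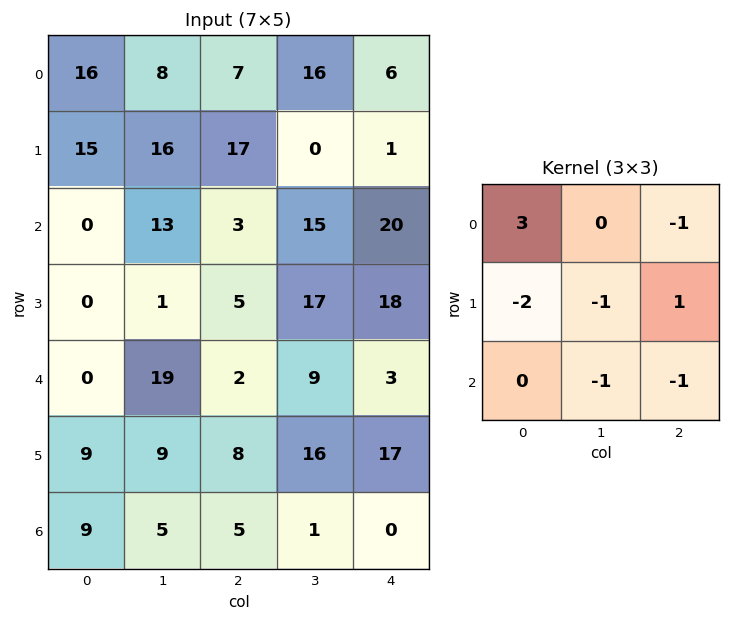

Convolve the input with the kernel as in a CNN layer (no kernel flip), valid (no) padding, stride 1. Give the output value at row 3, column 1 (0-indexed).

The receptive field on the input at this output position is [1 5 17 / 19 2 9 / 9 8 16]. Elementwise product with the kernel and sum: 1·3 + 17·-1 + 19·-2 + 2·-1 + 9·1 + 8·-1 + 16·-1.

-69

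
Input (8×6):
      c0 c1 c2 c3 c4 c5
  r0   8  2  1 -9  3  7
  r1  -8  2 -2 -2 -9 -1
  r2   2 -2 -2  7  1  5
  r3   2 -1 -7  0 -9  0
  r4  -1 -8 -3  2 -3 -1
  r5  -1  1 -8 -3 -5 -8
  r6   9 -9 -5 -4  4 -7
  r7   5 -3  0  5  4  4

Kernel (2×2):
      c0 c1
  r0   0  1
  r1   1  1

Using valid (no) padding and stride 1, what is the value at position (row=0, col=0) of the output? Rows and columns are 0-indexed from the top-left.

-4

The receptive field on the input at this output position is [8 2 / -8 2]. Elementwise product with the kernel and sum: 2·1 + -8·1 + 2·1.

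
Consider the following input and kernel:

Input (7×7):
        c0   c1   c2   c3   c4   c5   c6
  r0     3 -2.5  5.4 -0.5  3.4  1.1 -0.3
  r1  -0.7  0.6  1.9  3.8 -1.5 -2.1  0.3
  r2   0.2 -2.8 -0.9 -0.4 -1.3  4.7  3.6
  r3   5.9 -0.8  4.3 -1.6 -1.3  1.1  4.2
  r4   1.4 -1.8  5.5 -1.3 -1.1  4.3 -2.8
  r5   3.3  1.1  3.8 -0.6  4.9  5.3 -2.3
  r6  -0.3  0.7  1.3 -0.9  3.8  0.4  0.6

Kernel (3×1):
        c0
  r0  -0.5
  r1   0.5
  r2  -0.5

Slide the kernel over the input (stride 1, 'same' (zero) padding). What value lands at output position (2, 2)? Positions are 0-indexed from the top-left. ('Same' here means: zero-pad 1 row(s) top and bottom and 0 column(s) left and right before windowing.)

-3.55

The receptive field on the zero-padded input at this output position is [1.9 / -0.9 / 4.3]. Elementwise product with the kernel and sum: 1.9·-0.5 + -0.9·0.5 + 4.3·-0.5.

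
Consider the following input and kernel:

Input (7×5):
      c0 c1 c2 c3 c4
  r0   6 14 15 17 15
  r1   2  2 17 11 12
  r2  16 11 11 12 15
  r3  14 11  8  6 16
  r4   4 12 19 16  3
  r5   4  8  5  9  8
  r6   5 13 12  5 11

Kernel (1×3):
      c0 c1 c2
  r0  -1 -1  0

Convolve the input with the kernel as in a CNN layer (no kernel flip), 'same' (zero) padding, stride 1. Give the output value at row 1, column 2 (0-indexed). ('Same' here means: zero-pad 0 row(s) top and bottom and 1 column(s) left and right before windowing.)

-19

The receptive field on the zero-padded input at this output position is [2 17 11]. Elementwise product with the kernel and sum: 2·-1 + 17·-1.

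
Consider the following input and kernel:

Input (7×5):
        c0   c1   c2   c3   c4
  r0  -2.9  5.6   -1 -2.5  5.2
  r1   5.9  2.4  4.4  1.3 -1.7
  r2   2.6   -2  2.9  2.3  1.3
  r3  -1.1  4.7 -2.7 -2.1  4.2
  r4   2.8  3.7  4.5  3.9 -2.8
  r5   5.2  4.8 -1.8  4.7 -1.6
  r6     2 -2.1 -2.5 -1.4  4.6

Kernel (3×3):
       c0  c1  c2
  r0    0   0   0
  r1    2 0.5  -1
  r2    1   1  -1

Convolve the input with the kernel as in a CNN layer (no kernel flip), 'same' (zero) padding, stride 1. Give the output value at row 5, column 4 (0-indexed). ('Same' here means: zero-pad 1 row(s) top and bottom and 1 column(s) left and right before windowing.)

The receptive field on the zero-padded input at this output position is [3.9 -2.8 0 / 4.7 -1.6 0 / -1.4 4.6 0]. Elementwise product with the kernel and sum: 4.7·2 + -1.6·0.5 + 0·-1 + -1.4·1 + 4.6·1 + 0·-1.

11.8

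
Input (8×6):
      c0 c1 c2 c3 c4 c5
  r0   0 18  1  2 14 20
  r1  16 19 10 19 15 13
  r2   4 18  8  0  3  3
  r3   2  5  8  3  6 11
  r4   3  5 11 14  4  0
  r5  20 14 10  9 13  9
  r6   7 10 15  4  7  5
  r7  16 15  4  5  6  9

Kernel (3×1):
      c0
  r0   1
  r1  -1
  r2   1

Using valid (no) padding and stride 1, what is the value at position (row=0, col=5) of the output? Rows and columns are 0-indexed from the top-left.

10

The receptive field on the input at this output position is [20 / 13 / 3]. Elementwise product with the kernel and sum: 20·1 + 13·-1 + 3·1.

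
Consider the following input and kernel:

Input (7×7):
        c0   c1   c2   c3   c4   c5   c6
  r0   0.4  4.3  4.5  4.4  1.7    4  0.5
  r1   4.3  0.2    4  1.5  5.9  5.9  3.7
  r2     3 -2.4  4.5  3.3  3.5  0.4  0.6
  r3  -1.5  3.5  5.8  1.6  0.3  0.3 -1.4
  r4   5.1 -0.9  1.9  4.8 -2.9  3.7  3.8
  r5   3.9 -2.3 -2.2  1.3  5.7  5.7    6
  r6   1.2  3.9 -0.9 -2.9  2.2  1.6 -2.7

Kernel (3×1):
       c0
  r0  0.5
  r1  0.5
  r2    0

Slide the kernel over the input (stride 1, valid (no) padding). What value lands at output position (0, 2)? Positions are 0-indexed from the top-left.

4.25

The receptive field on the input at this output position is [4.5 / 4 / 4.5]. Elementwise product with the kernel and sum: 4.5·0.5 + 4·0.5.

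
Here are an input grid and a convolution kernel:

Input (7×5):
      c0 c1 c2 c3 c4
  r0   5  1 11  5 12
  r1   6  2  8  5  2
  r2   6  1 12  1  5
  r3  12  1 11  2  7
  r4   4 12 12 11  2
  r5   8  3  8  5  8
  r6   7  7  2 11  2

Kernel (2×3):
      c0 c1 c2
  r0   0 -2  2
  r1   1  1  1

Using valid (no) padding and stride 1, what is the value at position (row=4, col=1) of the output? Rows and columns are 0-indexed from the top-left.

The receptive field on the input at this output position is [12 12 11 / 3 8 5]. Elementwise product with the kernel and sum: 12·-2 + 11·2 + 3·1 + 8·1 + 5·1.

14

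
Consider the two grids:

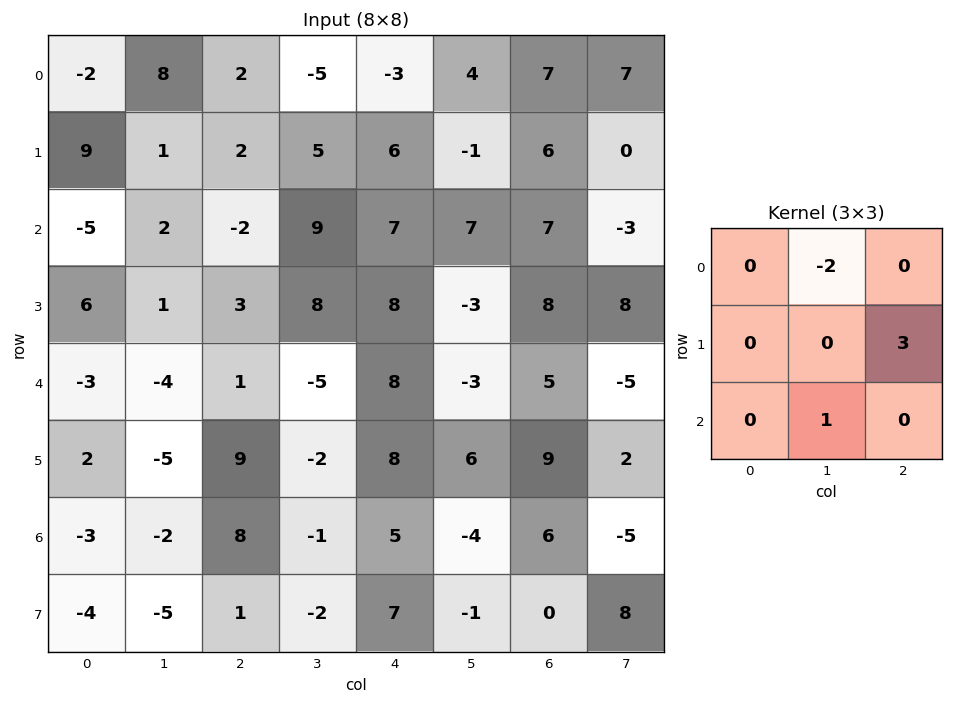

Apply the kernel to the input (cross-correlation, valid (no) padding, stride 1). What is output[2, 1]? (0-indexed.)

The receptive field on the input at this output position is [2 -2 9 / 1 3 8 / -4 1 -5]. Elementwise product with the kernel and sum: -2·-2 + 8·3 + 1·1.

29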